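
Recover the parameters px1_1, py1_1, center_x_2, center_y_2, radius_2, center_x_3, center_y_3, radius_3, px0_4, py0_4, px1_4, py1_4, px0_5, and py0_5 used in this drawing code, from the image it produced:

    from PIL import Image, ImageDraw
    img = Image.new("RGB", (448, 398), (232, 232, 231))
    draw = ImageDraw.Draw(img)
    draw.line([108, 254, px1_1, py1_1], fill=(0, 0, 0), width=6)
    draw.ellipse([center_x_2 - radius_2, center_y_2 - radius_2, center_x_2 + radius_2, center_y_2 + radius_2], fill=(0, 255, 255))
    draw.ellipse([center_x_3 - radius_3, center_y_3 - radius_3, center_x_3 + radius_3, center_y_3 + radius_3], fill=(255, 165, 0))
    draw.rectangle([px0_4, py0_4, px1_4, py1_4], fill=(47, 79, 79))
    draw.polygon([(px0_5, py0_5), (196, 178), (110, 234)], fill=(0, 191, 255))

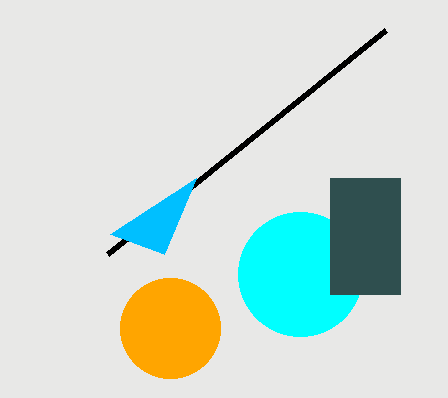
px1_1 = 386; py1_1 = 30; center_x_2 = 300; center_y_2 = 274; radius_2 = 62; center_x_3 = 170; center_y_3 = 328; radius_3 = 50; px0_4 = 330; py0_4 = 178; px1_4 = 400; py1_4 = 294; px0_5 = 164; py0_5 = 254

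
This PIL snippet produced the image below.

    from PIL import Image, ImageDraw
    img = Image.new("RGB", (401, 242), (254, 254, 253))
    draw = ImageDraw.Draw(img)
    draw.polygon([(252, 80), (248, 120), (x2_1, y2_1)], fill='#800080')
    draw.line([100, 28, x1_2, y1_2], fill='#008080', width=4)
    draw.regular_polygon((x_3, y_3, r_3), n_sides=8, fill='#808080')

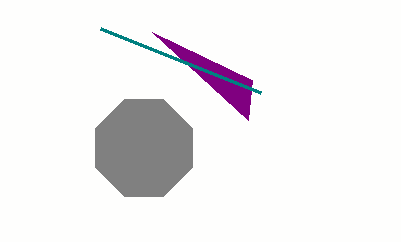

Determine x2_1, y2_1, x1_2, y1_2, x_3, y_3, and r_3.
x2_1 = 152
y2_1 = 32
x1_2 = 260
y1_2 = 92
x_3 = 144
y_3 = 148
r_3 = 52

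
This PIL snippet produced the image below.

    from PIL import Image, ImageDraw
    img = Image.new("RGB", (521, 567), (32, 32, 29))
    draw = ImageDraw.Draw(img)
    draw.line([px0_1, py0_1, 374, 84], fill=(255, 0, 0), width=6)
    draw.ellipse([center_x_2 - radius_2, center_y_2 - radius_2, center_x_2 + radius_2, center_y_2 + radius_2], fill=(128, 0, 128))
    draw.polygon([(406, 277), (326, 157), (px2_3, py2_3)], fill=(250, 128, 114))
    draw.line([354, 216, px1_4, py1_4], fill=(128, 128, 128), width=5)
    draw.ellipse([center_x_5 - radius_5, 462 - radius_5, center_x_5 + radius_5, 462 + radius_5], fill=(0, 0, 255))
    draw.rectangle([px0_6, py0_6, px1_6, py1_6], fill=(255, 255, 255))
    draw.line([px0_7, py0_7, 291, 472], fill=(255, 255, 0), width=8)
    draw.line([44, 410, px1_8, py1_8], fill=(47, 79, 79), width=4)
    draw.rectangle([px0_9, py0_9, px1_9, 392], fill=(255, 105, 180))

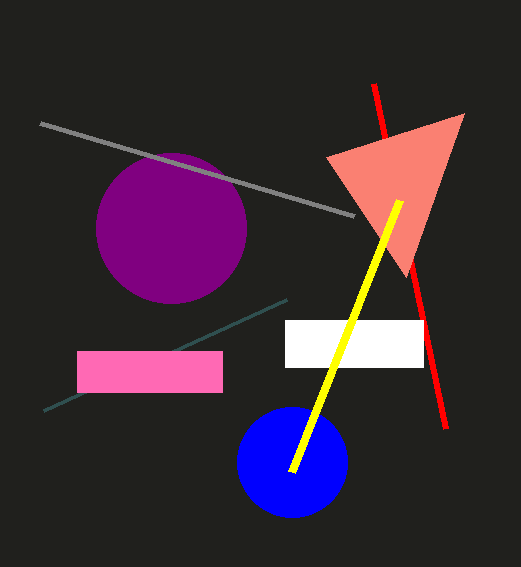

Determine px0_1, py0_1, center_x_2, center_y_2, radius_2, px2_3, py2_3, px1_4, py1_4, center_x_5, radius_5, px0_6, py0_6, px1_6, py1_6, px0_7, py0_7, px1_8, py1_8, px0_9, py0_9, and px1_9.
px0_1 = 446, py0_1 = 429, center_x_2 = 171, center_y_2 = 228, radius_2 = 75, px2_3 = 464, py2_3 = 113, px1_4 = 40, py1_4 = 123, center_x_5 = 292, radius_5 = 55, px0_6 = 285, py0_6 = 320, px1_6 = 423, py1_6 = 367, px0_7 = 399, py0_7 = 200, px1_8 = 287, py1_8 = 299, px0_9 = 77, py0_9 = 351, px1_9 = 222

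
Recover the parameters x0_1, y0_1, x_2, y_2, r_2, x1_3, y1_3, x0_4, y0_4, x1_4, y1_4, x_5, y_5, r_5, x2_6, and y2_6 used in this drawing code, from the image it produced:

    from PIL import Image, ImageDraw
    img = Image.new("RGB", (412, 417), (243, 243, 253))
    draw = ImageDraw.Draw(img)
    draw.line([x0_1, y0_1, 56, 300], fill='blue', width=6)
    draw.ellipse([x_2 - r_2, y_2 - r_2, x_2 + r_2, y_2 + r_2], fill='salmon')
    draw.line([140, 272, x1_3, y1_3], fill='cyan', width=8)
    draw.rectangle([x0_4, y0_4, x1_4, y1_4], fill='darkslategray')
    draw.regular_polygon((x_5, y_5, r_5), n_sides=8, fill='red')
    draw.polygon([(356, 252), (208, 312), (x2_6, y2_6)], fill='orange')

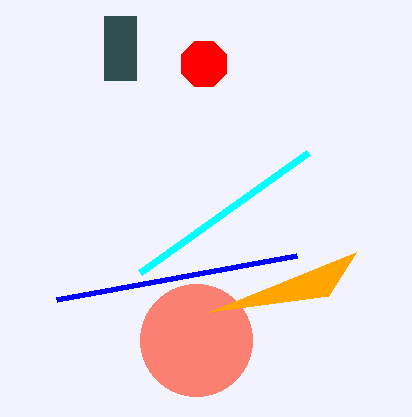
x0_1 = 296, y0_1 = 256, x_2 = 196, y_2 = 340, r_2 = 56, x1_3 = 308, y1_3 = 152, x0_4 = 104, y0_4 = 16, x1_4 = 136, y1_4 = 80, x_5 = 204, y_5 = 64, r_5 = 24, x2_6 = 328, y2_6 = 296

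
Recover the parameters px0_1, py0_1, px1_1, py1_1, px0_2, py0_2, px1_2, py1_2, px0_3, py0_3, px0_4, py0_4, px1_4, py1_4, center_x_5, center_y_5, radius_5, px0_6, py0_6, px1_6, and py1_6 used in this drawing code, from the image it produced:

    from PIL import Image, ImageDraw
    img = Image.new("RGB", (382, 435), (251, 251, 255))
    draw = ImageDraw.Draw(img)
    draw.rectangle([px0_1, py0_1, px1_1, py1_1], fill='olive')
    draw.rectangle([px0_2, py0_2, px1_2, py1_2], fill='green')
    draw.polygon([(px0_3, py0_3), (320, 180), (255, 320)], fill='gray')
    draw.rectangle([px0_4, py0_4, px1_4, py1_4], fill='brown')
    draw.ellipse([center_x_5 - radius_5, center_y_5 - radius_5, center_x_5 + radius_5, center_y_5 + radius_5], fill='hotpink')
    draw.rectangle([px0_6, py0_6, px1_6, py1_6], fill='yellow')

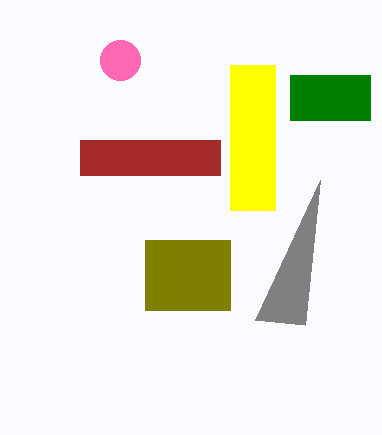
px0_1 = 145; py0_1 = 240; px1_1 = 230; py1_1 = 310; px0_2 = 290; py0_2 = 75; px1_2 = 370; py1_2 = 120; px0_3 = 305; py0_3 = 325; px0_4 = 80; py0_4 = 140; px1_4 = 220; py1_4 = 175; center_x_5 = 120; center_y_5 = 60; radius_5 = 20; px0_6 = 230; py0_6 = 65; px1_6 = 275; py1_6 = 210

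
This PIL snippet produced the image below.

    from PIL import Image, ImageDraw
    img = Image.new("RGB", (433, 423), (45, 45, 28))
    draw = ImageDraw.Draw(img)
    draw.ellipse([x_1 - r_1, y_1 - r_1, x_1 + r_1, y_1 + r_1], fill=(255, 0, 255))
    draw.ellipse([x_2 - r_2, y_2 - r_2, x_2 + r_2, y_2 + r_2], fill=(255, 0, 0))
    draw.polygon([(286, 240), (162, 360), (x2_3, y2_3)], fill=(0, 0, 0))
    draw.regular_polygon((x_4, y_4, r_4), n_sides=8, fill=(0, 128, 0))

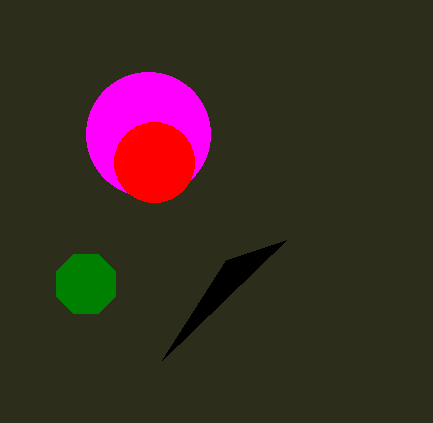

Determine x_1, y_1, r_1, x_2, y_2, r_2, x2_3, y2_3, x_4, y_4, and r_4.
x_1 = 148, y_1 = 134, r_1 = 62, x_2 = 154, y_2 = 162, r_2 = 40, x2_3 = 226, y2_3 = 260, x_4 = 86, y_4 = 284, r_4 = 32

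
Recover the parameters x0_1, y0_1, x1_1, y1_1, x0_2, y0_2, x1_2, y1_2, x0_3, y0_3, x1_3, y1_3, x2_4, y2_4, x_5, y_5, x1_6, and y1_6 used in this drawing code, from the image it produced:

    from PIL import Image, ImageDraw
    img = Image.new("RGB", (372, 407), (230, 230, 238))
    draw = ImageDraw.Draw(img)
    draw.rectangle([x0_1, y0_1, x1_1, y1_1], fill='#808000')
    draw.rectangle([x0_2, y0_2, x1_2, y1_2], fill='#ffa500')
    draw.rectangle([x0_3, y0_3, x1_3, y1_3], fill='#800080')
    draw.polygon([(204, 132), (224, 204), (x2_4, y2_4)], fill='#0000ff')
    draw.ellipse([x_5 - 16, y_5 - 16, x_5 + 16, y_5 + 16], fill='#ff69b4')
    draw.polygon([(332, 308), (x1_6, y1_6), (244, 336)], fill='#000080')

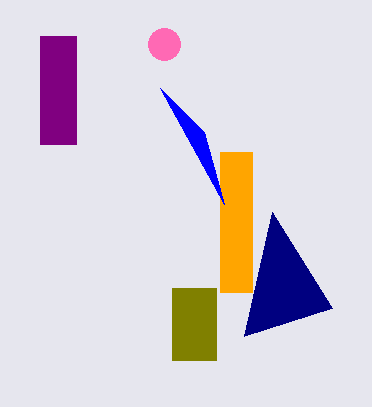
x0_1 = 172, y0_1 = 288, x1_1 = 216, y1_1 = 360, x0_2 = 220, y0_2 = 152, x1_2 = 252, y1_2 = 292, x0_3 = 40, y0_3 = 36, x1_3 = 76, y1_3 = 144, x2_4 = 160, y2_4 = 88, x_5 = 164, y_5 = 44, x1_6 = 272, y1_6 = 212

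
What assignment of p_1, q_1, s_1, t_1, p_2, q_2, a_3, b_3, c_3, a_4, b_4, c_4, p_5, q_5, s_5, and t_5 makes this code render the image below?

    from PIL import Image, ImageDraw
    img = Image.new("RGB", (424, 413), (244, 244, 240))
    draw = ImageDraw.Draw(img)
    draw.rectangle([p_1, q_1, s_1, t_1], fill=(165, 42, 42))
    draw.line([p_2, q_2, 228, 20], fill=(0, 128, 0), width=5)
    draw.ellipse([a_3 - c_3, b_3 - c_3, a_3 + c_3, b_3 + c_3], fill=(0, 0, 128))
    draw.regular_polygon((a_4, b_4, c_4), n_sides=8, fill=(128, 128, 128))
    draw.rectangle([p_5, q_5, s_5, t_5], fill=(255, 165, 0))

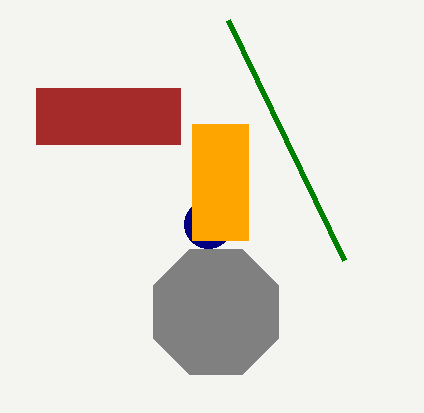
p_1 = 36, q_1 = 88, s_1 = 180, t_1 = 144, p_2 = 344, q_2 = 260, a_3 = 208, b_3 = 224, c_3 = 24, a_4 = 216, b_4 = 312, c_4 = 68, p_5 = 192, q_5 = 124, s_5 = 248, t_5 = 240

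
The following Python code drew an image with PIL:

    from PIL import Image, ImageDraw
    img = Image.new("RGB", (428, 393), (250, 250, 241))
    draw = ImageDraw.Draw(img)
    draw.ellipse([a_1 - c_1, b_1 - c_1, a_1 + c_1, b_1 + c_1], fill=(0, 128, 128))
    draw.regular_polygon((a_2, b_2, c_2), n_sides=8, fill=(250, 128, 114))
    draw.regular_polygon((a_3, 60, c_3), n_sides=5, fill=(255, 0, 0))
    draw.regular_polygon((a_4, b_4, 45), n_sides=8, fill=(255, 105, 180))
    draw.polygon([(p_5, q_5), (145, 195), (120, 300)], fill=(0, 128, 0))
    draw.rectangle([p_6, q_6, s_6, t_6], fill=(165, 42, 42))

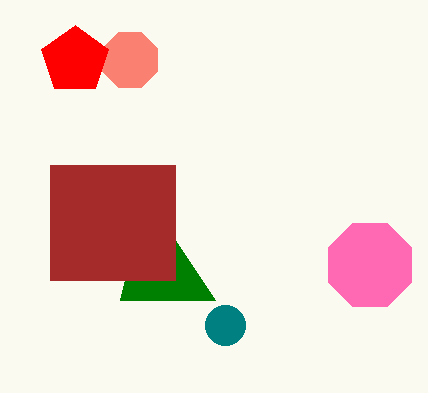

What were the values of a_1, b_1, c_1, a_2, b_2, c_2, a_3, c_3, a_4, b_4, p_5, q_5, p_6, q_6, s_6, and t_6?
a_1 = 225, b_1 = 325, c_1 = 20, a_2 = 130, b_2 = 60, c_2 = 30, a_3 = 75, c_3 = 35, a_4 = 370, b_4 = 265, p_5 = 215, q_5 = 300, p_6 = 50, q_6 = 165, s_6 = 175, t_6 = 280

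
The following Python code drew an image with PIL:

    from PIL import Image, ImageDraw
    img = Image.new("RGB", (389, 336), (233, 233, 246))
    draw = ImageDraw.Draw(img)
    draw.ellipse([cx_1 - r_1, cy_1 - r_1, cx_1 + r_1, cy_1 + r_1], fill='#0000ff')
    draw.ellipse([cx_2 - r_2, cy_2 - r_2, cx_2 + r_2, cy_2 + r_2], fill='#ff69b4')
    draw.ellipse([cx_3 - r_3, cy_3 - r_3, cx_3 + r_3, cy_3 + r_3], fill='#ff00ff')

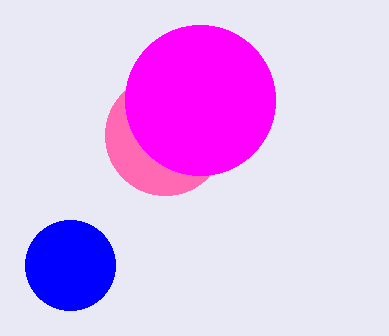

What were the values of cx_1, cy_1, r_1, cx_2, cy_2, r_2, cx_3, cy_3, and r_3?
cx_1 = 70; cy_1 = 265; r_1 = 45; cx_2 = 165; cy_2 = 135; r_2 = 60; cx_3 = 200; cy_3 = 100; r_3 = 75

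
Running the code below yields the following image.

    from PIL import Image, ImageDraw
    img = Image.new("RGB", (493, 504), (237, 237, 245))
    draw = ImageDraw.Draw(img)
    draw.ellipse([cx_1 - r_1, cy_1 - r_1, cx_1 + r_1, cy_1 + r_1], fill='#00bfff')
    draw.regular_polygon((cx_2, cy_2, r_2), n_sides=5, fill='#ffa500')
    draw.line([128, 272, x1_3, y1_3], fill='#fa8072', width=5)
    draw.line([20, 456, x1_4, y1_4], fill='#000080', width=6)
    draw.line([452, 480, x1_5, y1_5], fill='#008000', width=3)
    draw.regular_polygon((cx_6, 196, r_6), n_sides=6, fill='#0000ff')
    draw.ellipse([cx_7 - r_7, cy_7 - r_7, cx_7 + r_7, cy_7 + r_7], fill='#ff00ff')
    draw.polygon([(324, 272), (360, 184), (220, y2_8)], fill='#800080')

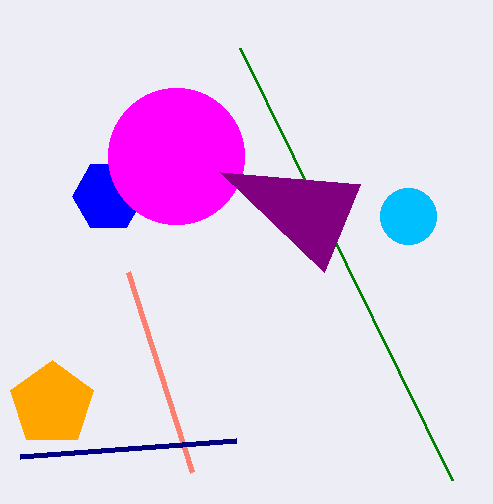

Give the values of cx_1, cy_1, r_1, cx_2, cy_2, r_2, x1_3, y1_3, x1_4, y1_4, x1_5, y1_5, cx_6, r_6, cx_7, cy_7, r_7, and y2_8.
cx_1 = 408, cy_1 = 216, r_1 = 28, cx_2 = 52, cy_2 = 404, r_2 = 44, x1_3 = 192, y1_3 = 472, x1_4 = 236, y1_4 = 440, x1_5 = 240, y1_5 = 48, cx_6 = 108, r_6 = 36, cx_7 = 176, cy_7 = 156, r_7 = 68, y2_8 = 172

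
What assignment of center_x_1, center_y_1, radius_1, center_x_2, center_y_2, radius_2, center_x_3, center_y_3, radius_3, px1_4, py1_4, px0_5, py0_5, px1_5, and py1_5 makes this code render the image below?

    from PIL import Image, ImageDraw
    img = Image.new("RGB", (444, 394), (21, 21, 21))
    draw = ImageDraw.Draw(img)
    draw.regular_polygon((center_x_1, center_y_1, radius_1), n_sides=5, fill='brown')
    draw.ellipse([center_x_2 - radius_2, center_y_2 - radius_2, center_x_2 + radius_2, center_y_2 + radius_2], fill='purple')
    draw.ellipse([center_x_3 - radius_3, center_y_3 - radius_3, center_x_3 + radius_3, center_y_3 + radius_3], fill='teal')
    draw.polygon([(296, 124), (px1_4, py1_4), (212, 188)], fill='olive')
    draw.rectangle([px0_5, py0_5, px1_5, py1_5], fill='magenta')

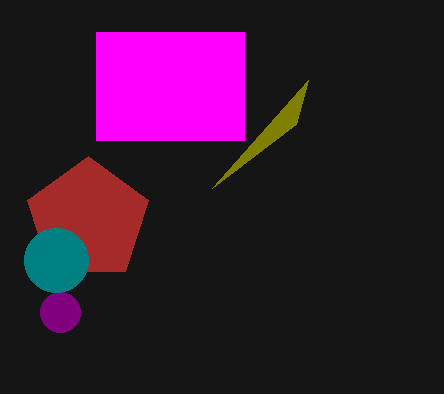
center_x_1 = 88; center_y_1 = 220; radius_1 = 64; center_x_2 = 60; center_y_2 = 312; radius_2 = 20; center_x_3 = 56; center_y_3 = 260; radius_3 = 32; px1_4 = 308; py1_4 = 80; px0_5 = 96; py0_5 = 32; px1_5 = 244; py1_5 = 140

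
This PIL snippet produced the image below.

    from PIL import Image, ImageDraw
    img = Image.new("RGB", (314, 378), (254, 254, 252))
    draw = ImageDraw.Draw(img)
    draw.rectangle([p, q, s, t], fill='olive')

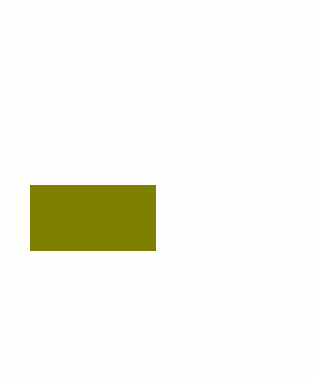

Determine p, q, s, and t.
p = 30
q = 185
s = 155
t = 250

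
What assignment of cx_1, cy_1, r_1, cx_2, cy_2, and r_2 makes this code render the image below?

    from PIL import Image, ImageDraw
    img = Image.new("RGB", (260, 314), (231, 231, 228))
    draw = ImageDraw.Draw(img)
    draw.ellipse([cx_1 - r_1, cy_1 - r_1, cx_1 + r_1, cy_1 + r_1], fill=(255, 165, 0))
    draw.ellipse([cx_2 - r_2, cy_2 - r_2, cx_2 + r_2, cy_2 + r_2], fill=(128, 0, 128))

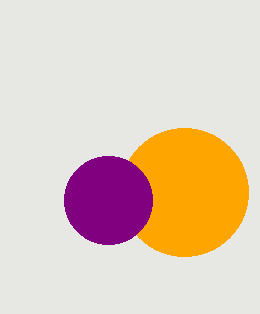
cx_1 = 184; cy_1 = 192; r_1 = 64; cx_2 = 108; cy_2 = 200; r_2 = 44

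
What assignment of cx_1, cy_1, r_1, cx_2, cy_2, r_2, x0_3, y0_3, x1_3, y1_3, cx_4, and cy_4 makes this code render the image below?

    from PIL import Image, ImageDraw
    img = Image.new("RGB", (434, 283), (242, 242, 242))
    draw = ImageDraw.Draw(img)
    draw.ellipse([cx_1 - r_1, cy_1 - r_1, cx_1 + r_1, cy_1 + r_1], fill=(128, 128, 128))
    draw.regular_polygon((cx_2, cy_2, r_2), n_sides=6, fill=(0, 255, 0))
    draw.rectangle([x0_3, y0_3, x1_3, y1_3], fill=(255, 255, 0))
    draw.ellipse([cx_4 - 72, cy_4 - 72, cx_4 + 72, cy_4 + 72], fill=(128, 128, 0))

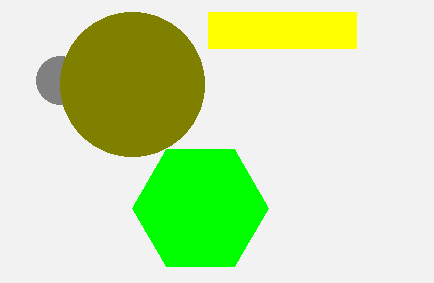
cx_1 = 60
cy_1 = 80
r_1 = 24
cx_2 = 200
cy_2 = 208
r_2 = 68
x0_3 = 208
y0_3 = 12
x1_3 = 356
y1_3 = 48
cx_4 = 132
cy_4 = 84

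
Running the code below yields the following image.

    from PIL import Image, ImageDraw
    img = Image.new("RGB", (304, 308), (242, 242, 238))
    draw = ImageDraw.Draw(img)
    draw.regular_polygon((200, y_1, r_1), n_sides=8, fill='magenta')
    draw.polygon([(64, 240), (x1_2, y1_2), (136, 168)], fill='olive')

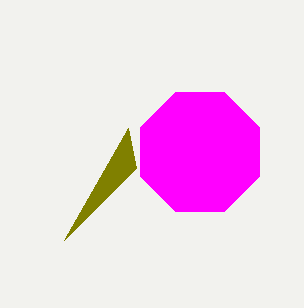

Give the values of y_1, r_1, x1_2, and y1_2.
y_1 = 152; r_1 = 64; x1_2 = 128; y1_2 = 128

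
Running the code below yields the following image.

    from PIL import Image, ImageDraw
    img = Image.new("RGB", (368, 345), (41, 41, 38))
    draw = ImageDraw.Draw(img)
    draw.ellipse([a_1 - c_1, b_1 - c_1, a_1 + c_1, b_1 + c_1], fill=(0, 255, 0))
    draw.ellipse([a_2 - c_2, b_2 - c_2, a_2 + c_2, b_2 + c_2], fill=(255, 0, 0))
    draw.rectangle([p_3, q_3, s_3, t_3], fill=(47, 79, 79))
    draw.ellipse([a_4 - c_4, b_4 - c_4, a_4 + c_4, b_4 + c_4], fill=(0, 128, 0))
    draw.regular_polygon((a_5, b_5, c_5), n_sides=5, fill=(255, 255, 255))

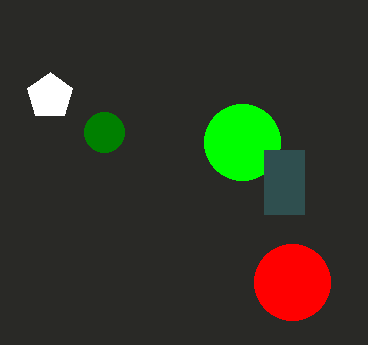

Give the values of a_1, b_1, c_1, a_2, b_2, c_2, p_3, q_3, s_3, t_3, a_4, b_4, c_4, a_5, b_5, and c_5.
a_1 = 242, b_1 = 142, c_1 = 38, a_2 = 292, b_2 = 282, c_2 = 38, p_3 = 264, q_3 = 150, s_3 = 304, t_3 = 214, a_4 = 104, b_4 = 132, c_4 = 20, a_5 = 50, b_5 = 96, c_5 = 24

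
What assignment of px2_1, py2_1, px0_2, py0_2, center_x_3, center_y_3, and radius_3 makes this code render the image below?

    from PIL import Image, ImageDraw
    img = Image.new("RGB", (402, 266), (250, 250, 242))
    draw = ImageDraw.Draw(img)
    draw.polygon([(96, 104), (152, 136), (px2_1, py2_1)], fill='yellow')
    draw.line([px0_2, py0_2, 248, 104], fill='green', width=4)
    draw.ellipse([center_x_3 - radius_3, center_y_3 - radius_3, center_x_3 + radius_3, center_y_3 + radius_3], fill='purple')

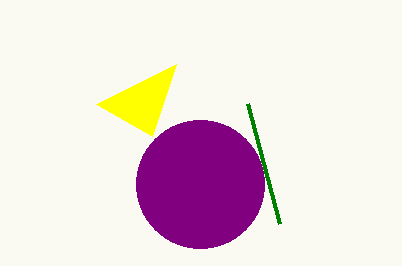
px2_1 = 176
py2_1 = 64
px0_2 = 280
py0_2 = 224
center_x_3 = 200
center_y_3 = 184
radius_3 = 64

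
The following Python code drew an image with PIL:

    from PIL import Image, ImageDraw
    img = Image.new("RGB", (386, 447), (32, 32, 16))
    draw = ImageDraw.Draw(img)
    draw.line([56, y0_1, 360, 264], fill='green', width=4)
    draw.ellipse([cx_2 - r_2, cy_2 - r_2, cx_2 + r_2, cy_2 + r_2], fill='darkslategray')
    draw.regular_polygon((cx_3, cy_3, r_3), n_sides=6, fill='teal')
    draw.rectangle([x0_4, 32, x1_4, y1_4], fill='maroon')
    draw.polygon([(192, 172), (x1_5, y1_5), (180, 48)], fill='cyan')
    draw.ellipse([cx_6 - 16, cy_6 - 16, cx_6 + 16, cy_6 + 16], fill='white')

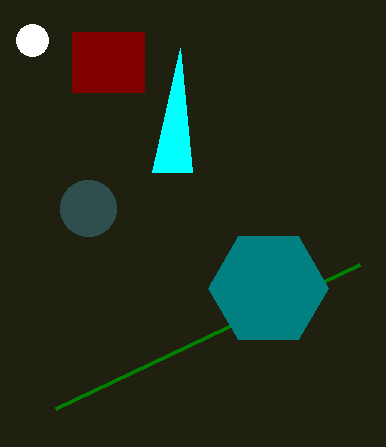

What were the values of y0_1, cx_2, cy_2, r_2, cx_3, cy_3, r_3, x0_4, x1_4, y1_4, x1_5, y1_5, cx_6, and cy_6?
y0_1 = 408, cx_2 = 88, cy_2 = 208, r_2 = 28, cx_3 = 268, cy_3 = 288, r_3 = 60, x0_4 = 72, x1_4 = 144, y1_4 = 92, x1_5 = 152, y1_5 = 172, cx_6 = 32, cy_6 = 40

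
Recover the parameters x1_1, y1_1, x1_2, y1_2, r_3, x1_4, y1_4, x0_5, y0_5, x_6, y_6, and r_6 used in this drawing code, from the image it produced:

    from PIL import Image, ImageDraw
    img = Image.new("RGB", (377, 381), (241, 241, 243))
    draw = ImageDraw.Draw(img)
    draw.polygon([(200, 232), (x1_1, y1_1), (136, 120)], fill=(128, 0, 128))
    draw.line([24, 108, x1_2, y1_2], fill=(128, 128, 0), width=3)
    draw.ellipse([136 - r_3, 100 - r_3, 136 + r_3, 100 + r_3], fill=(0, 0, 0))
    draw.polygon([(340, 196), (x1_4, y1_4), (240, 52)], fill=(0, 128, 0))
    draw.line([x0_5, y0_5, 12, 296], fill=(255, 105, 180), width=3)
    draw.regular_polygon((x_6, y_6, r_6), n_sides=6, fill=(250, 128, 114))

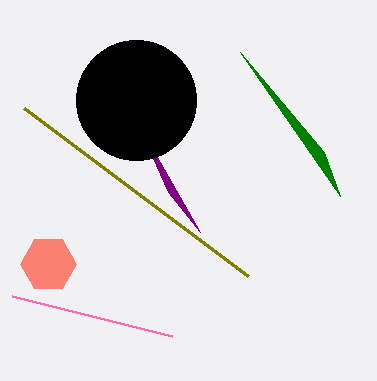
x1_1 = 168
y1_1 = 192
x1_2 = 248
y1_2 = 276
r_3 = 60
x1_4 = 324
y1_4 = 152
x0_5 = 172
y0_5 = 336
x_6 = 48
y_6 = 264
r_6 = 28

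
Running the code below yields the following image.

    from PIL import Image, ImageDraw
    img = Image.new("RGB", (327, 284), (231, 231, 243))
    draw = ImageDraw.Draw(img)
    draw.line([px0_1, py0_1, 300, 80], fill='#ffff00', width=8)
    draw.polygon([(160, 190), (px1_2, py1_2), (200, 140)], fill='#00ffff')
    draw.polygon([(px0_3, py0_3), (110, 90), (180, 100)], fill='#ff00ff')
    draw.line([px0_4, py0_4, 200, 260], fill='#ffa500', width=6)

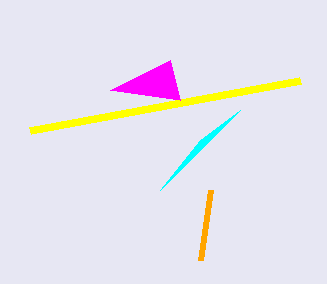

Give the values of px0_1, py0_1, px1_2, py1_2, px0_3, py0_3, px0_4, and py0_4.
px0_1 = 30, py0_1 = 130, px1_2 = 240, py1_2 = 110, px0_3 = 170, py0_3 = 60, px0_4 = 210, py0_4 = 190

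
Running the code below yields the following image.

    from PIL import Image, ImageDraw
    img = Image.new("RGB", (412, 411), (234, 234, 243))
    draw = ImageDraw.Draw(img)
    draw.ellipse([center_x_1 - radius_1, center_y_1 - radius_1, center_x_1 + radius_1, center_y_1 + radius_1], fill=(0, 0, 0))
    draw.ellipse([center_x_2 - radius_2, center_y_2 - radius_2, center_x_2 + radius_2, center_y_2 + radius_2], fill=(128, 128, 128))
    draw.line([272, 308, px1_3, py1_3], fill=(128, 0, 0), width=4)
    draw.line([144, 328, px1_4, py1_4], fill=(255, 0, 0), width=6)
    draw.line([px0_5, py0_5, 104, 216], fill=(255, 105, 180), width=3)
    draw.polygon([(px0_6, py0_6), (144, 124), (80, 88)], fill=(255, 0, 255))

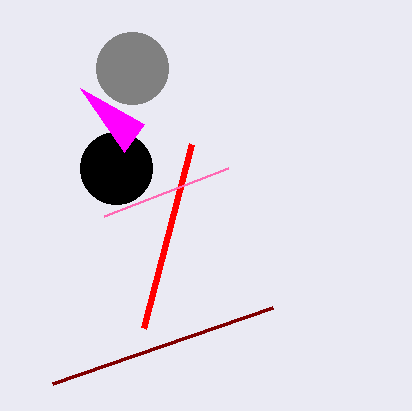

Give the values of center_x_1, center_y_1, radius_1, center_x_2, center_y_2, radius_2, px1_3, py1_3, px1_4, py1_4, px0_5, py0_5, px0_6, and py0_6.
center_x_1 = 116; center_y_1 = 168; radius_1 = 36; center_x_2 = 132; center_y_2 = 68; radius_2 = 36; px1_3 = 52; py1_3 = 384; px1_4 = 192; py1_4 = 144; px0_5 = 228; py0_5 = 168; px0_6 = 124; py0_6 = 152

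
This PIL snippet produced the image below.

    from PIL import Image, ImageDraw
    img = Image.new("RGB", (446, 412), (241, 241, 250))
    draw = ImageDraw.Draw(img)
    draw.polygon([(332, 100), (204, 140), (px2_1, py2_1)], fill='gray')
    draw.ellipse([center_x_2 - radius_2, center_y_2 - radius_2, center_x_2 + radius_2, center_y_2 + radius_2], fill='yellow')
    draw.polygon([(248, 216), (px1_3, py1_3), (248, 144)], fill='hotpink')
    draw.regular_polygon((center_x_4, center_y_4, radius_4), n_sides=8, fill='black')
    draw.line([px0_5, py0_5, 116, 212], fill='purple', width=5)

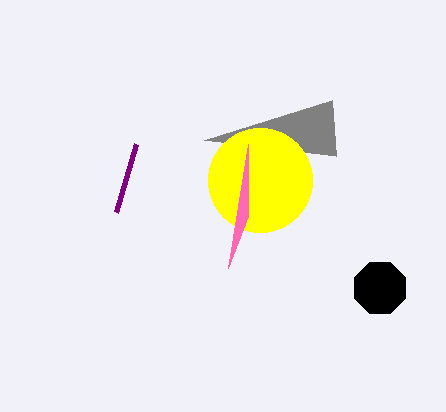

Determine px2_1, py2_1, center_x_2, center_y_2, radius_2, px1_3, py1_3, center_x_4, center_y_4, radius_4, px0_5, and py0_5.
px2_1 = 336
py2_1 = 156
center_x_2 = 260
center_y_2 = 180
radius_2 = 52
px1_3 = 228
py1_3 = 268
center_x_4 = 380
center_y_4 = 288
radius_4 = 28
px0_5 = 136
py0_5 = 144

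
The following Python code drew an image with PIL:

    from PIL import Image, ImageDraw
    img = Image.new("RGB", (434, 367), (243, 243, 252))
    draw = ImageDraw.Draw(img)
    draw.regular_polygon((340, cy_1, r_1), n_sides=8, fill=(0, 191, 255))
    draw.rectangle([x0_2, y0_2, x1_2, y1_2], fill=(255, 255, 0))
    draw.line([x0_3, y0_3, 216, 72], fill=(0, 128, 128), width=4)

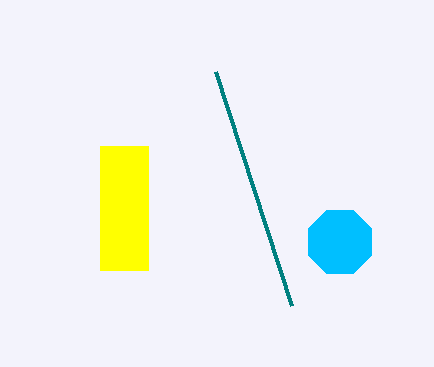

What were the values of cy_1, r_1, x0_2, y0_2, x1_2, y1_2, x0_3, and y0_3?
cy_1 = 242
r_1 = 34
x0_2 = 100
y0_2 = 146
x1_2 = 148
y1_2 = 270
x0_3 = 292
y0_3 = 306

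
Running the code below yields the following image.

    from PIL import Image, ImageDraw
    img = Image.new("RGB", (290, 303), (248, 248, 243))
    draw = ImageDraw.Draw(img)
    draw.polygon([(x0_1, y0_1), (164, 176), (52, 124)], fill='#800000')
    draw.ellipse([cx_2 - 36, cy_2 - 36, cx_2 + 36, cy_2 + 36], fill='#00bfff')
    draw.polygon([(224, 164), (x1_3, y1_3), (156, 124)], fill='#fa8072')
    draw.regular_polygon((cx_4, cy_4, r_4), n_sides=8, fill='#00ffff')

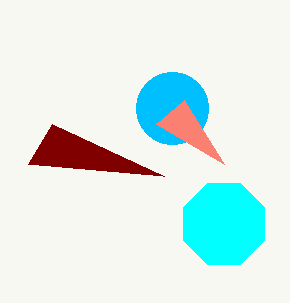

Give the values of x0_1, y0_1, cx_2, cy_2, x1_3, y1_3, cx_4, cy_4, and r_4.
x0_1 = 28
y0_1 = 164
cx_2 = 172
cy_2 = 108
x1_3 = 184
y1_3 = 100
cx_4 = 224
cy_4 = 224
r_4 = 44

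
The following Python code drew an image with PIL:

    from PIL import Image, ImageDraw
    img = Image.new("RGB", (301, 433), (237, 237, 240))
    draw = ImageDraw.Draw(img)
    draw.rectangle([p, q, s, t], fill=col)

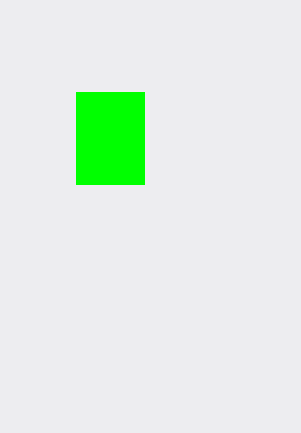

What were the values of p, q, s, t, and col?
p = 76
q = 92
s = 144
t = 184
col = 'lime'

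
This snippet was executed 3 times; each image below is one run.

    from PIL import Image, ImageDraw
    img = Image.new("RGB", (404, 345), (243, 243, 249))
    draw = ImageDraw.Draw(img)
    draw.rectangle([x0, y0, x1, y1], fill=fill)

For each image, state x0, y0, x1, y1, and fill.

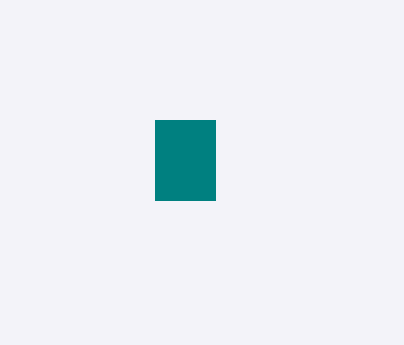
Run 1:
x0 = 155; y0 = 120; x1 = 215; y1 = 200; fill = 'teal'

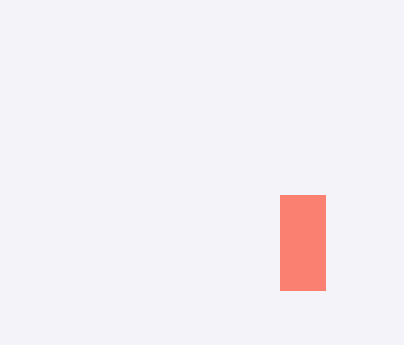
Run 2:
x0 = 280
y0 = 195
x1 = 325
y1 = 290
fill = 'salmon'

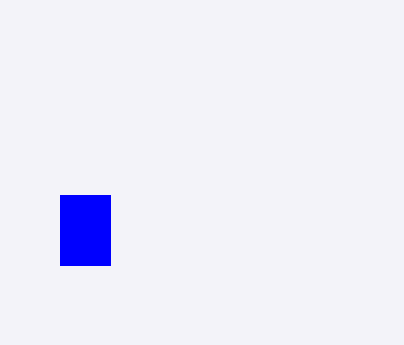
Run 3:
x0 = 60, y0 = 195, x1 = 110, y1 = 265, fill = 'blue'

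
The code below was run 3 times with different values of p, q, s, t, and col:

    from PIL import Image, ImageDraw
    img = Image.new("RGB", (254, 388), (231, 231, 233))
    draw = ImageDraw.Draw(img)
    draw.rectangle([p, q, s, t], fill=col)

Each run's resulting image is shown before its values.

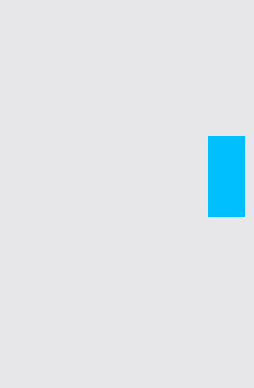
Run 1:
p = 208
q = 136
s = 244
t = 216
col = 'deepskyblue'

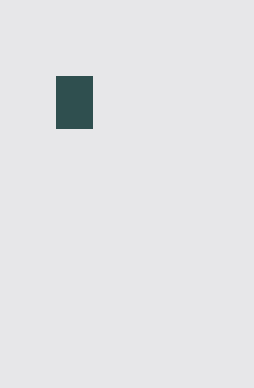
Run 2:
p = 56
q = 76
s = 92
t = 128
col = 'darkslategray'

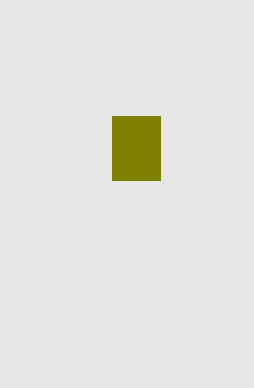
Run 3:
p = 112
q = 116
s = 160
t = 180
col = 'olive'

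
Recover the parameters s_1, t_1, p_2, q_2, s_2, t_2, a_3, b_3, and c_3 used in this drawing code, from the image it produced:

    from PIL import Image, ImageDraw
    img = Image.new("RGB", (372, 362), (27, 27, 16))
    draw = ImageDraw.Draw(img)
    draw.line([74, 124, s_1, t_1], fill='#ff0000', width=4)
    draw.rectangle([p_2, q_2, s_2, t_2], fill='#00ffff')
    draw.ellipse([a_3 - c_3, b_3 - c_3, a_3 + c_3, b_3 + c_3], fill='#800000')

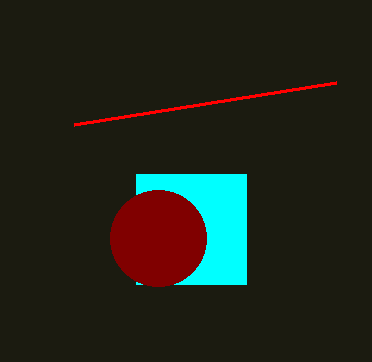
s_1 = 336, t_1 = 82, p_2 = 136, q_2 = 174, s_2 = 246, t_2 = 284, a_3 = 158, b_3 = 238, c_3 = 48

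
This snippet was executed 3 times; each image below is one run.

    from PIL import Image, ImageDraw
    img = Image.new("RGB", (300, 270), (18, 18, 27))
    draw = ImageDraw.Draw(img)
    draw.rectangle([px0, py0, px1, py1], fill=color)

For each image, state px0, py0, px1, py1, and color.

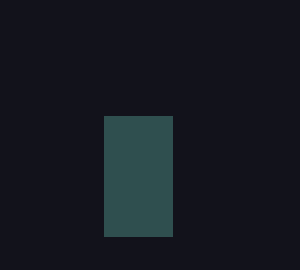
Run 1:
px0 = 104
py0 = 116
px1 = 172
py1 = 236
color = 'darkslategray'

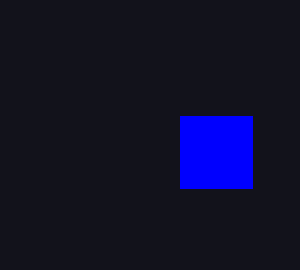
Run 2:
px0 = 180
py0 = 116
px1 = 252
py1 = 188
color = 'blue'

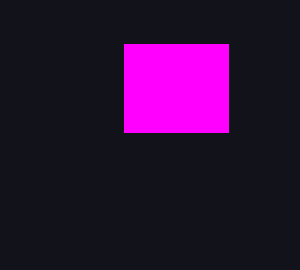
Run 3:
px0 = 124, py0 = 44, px1 = 228, py1 = 132, color = 'magenta'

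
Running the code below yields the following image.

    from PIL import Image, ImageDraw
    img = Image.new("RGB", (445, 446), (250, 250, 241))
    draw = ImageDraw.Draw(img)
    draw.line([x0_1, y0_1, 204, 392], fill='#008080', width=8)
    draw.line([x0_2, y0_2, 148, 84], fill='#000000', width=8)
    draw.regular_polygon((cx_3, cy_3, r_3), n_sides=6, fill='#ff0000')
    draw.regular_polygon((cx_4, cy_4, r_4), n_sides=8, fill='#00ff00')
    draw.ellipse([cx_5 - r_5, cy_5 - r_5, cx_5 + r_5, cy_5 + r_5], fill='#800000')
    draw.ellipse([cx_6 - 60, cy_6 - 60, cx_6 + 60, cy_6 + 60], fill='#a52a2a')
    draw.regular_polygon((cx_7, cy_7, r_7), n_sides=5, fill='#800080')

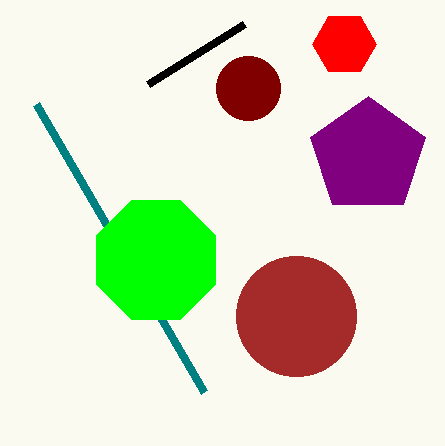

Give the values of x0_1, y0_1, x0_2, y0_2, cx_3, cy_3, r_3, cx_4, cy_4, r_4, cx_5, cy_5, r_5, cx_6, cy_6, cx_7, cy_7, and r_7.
x0_1 = 36; y0_1 = 104; x0_2 = 244; y0_2 = 24; cx_3 = 344; cy_3 = 44; r_3 = 32; cx_4 = 156; cy_4 = 260; r_4 = 64; cx_5 = 248; cy_5 = 88; r_5 = 32; cx_6 = 296; cy_6 = 316; cx_7 = 368; cy_7 = 156; r_7 = 60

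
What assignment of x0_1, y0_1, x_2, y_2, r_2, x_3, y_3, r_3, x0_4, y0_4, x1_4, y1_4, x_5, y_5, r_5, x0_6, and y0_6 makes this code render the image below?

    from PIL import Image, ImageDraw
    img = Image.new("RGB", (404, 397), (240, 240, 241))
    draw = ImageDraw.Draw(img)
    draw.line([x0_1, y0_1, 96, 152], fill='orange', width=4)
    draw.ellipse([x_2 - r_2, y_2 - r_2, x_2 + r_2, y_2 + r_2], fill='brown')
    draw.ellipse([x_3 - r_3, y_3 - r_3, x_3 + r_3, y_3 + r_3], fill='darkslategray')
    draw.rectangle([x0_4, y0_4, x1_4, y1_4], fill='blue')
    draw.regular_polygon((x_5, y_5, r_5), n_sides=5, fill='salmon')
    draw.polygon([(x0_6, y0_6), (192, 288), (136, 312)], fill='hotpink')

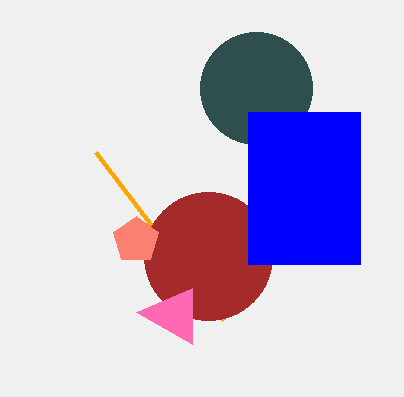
x0_1 = 224; y0_1 = 320; x_2 = 208; y_2 = 256; r_2 = 64; x_3 = 256; y_3 = 88; r_3 = 56; x0_4 = 248; y0_4 = 112; x1_4 = 360; y1_4 = 264; x_5 = 136; y_5 = 240; r_5 = 24; x0_6 = 192; y0_6 = 344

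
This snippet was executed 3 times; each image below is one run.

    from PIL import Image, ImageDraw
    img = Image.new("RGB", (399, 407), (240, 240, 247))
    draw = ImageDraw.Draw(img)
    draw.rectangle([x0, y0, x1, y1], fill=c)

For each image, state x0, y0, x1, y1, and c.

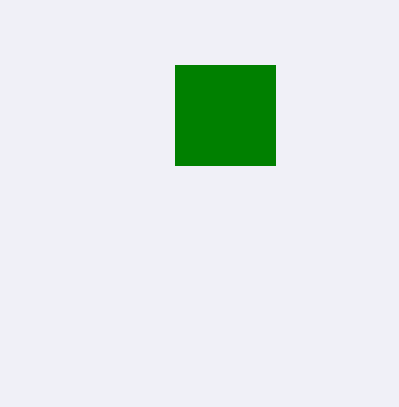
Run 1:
x0 = 175, y0 = 65, x1 = 275, y1 = 165, c = 'green'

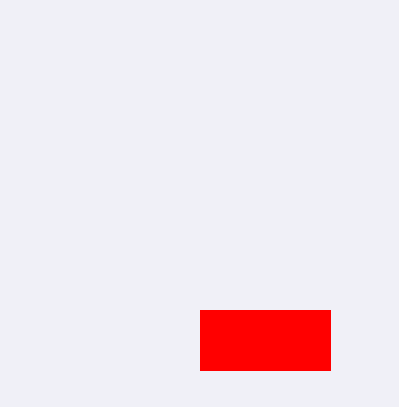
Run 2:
x0 = 200
y0 = 310
x1 = 330
y1 = 370
c = 'red'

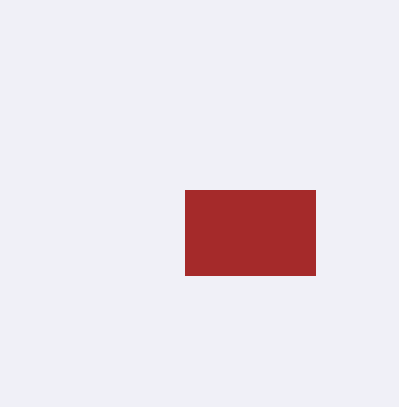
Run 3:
x0 = 185; y0 = 190; x1 = 315; y1 = 275; c = 'brown'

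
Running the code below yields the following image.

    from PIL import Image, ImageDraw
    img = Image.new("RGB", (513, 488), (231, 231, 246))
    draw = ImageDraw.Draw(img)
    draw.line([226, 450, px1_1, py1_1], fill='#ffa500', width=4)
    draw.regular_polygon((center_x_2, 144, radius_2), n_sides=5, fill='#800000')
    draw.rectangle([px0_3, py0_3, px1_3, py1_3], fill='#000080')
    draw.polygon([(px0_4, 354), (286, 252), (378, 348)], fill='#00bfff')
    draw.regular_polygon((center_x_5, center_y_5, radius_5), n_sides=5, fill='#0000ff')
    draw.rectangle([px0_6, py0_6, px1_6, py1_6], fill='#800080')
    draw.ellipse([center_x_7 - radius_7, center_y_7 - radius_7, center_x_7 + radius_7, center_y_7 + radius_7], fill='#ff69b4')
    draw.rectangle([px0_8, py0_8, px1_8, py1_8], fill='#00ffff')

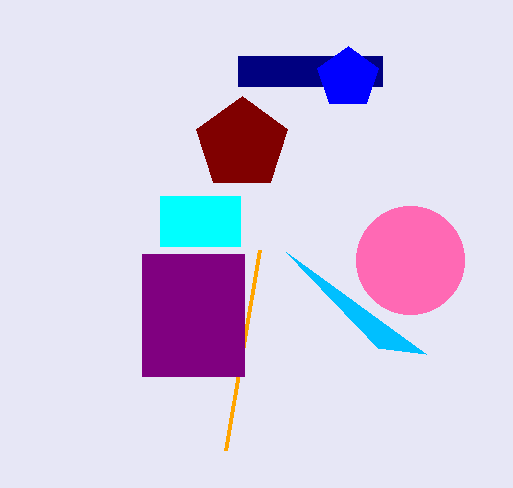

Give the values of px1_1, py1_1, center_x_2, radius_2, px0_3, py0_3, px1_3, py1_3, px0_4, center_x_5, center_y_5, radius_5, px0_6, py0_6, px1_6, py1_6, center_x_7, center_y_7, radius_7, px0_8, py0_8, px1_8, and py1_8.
px1_1 = 260, py1_1 = 250, center_x_2 = 242, radius_2 = 48, px0_3 = 238, py0_3 = 56, px1_3 = 382, py1_3 = 86, px0_4 = 426, center_x_5 = 348, center_y_5 = 78, radius_5 = 32, px0_6 = 142, py0_6 = 254, px1_6 = 244, py1_6 = 376, center_x_7 = 410, center_y_7 = 260, radius_7 = 54, px0_8 = 160, py0_8 = 196, px1_8 = 240, py1_8 = 246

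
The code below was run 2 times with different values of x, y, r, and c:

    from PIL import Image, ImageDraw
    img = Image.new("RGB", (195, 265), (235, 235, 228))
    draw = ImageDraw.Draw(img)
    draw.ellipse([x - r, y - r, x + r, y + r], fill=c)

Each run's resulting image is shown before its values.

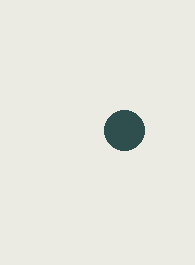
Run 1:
x = 124, y = 130, r = 20, c = 'darkslategray'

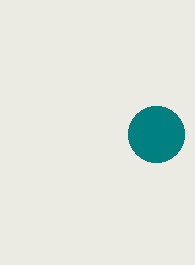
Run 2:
x = 156; y = 134; r = 28; c = 'teal'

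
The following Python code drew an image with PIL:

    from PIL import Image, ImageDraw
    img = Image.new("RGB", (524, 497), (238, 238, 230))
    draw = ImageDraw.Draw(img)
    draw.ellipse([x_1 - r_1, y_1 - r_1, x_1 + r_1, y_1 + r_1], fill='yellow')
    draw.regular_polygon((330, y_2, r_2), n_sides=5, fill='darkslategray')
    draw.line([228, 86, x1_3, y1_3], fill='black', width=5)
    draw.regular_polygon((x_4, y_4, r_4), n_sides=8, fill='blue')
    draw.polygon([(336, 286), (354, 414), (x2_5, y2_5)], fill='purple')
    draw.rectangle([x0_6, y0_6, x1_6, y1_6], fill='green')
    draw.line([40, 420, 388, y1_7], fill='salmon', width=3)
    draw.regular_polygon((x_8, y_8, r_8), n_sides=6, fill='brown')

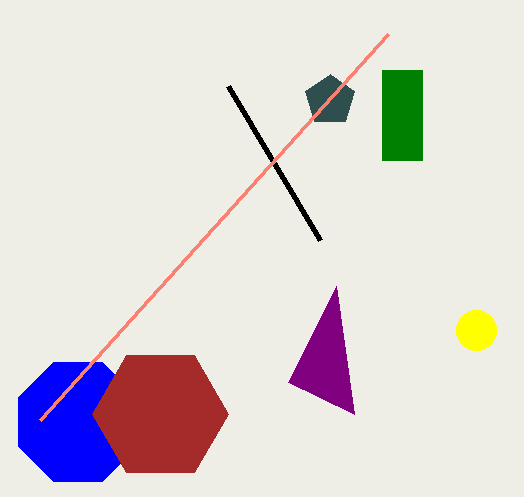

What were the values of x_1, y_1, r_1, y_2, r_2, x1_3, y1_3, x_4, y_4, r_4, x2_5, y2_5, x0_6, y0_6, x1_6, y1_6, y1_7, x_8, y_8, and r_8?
x_1 = 476, y_1 = 330, r_1 = 20, y_2 = 100, r_2 = 26, x1_3 = 320, y1_3 = 240, x_4 = 78, y_4 = 422, r_4 = 64, x2_5 = 288, y2_5 = 382, x0_6 = 382, y0_6 = 70, x1_6 = 422, y1_6 = 160, y1_7 = 34, x_8 = 160, y_8 = 414, r_8 = 68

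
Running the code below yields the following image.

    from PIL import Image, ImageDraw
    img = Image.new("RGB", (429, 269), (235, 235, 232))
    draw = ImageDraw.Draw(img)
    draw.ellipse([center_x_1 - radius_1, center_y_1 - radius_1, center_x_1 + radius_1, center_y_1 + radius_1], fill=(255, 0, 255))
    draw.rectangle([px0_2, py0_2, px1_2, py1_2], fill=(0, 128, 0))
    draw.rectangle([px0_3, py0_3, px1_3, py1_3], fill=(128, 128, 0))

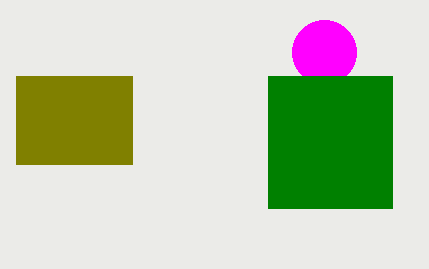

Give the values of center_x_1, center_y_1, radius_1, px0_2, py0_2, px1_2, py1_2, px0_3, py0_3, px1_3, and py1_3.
center_x_1 = 324
center_y_1 = 52
radius_1 = 32
px0_2 = 268
py0_2 = 76
px1_2 = 392
py1_2 = 208
px0_3 = 16
py0_3 = 76
px1_3 = 132
py1_3 = 164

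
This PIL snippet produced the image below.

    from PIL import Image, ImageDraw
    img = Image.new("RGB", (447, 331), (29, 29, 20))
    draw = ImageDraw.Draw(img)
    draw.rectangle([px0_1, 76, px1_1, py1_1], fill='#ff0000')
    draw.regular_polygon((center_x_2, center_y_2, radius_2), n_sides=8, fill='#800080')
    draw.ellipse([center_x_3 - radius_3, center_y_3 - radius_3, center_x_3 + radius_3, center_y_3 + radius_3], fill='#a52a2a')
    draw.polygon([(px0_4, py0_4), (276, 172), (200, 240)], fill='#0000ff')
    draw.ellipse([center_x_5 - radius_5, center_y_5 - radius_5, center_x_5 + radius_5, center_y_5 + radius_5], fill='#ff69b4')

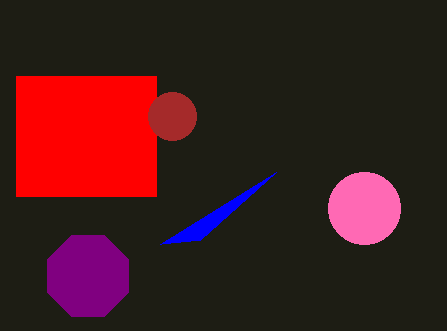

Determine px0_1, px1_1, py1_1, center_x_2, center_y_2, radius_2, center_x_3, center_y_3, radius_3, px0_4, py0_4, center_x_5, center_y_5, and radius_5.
px0_1 = 16, px1_1 = 156, py1_1 = 196, center_x_2 = 88, center_y_2 = 276, radius_2 = 44, center_x_3 = 172, center_y_3 = 116, radius_3 = 24, px0_4 = 160, py0_4 = 244, center_x_5 = 364, center_y_5 = 208, radius_5 = 36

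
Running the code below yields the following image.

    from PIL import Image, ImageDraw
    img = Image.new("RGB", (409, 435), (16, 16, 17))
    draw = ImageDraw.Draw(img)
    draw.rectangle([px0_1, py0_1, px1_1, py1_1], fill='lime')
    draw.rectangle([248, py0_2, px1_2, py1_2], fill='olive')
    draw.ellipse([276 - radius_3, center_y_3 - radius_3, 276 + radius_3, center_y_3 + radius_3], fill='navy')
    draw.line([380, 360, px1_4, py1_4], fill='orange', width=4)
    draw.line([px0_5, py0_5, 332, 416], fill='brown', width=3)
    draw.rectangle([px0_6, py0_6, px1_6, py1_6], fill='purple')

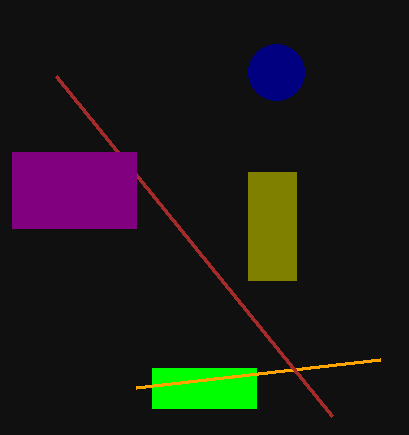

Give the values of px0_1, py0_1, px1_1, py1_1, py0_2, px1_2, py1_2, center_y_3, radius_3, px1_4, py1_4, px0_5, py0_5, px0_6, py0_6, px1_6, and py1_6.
px0_1 = 152
py0_1 = 368
px1_1 = 256
py1_1 = 408
py0_2 = 172
px1_2 = 296
py1_2 = 280
center_y_3 = 72
radius_3 = 28
px1_4 = 136
py1_4 = 388
px0_5 = 56
py0_5 = 76
px0_6 = 12
py0_6 = 152
px1_6 = 136
py1_6 = 228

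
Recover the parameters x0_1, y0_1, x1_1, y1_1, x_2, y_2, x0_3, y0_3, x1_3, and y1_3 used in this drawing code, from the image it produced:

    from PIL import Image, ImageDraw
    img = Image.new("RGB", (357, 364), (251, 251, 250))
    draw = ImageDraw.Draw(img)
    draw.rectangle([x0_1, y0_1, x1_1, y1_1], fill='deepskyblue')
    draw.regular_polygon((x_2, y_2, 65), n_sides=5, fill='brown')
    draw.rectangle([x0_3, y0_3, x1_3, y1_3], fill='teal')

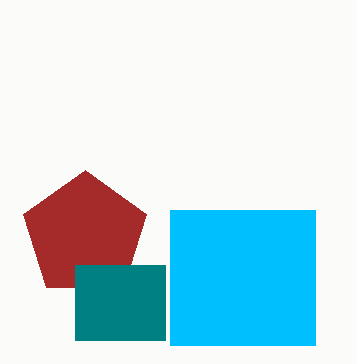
x0_1 = 170, y0_1 = 210, x1_1 = 315, y1_1 = 345, x_2 = 85, y_2 = 235, x0_3 = 75, y0_3 = 265, x1_3 = 165, y1_3 = 340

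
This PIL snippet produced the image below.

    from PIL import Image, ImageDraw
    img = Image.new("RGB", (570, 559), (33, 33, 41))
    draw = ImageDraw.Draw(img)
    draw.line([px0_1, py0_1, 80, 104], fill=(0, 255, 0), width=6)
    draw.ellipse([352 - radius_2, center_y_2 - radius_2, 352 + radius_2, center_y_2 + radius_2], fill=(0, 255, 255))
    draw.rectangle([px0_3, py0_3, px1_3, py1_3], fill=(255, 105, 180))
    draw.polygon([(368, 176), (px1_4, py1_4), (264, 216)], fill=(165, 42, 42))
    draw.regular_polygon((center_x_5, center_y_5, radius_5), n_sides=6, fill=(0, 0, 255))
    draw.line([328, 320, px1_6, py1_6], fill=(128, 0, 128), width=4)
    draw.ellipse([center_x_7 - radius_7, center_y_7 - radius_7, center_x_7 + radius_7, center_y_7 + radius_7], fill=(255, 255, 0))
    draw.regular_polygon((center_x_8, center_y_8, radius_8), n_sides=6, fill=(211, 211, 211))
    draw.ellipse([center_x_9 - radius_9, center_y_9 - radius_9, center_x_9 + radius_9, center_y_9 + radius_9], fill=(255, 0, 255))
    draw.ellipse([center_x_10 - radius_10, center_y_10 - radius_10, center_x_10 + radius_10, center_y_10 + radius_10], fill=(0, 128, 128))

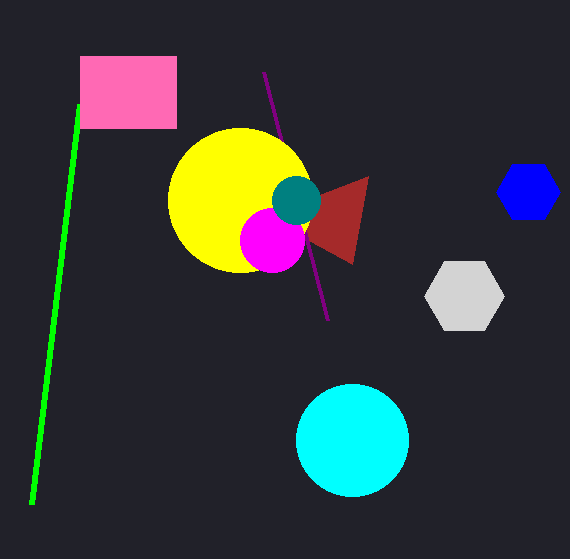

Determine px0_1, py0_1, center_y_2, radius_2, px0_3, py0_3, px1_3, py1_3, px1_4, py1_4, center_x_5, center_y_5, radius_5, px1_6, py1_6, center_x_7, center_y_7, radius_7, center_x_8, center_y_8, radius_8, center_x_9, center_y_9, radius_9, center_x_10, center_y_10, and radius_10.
px0_1 = 32; py0_1 = 504; center_y_2 = 440; radius_2 = 56; px0_3 = 80; py0_3 = 56; px1_3 = 176; py1_3 = 128; px1_4 = 352; py1_4 = 264; center_x_5 = 528; center_y_5 = 192; radius_5 = 32; px1_6 = 264; py1_6 = 72; center_x_7 = 240; center_y_7 = 200; radius_7 = 72; center_x_8 = 464; center_y_8 = 296; radius_8 = 40; center_x_9 = 272; center_y_9 = 240; radius_9 = 32; center_x_10 = 296; center_y_10 = 200; radius_10 = 24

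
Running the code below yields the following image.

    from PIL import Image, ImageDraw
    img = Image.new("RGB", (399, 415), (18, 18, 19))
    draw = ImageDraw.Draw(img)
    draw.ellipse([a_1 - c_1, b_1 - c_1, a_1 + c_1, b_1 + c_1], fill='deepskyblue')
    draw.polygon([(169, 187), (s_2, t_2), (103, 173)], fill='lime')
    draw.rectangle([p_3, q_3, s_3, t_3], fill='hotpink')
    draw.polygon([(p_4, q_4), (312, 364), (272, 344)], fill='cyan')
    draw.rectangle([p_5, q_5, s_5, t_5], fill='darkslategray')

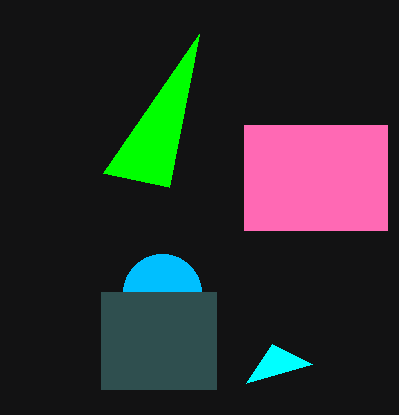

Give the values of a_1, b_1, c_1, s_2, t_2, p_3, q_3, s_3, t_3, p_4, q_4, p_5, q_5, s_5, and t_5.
a_1 = 162; b_1 = 293; c_1 = 39; s_2 = 199; t_2 = 34; p_3 = 244; q_3 = 125; s_3 = 387; t_3 = 230; p_4 = 246; q_4 = 383; p_5 = 101; q_5 = 292; s_5 = 216; t_5 = 389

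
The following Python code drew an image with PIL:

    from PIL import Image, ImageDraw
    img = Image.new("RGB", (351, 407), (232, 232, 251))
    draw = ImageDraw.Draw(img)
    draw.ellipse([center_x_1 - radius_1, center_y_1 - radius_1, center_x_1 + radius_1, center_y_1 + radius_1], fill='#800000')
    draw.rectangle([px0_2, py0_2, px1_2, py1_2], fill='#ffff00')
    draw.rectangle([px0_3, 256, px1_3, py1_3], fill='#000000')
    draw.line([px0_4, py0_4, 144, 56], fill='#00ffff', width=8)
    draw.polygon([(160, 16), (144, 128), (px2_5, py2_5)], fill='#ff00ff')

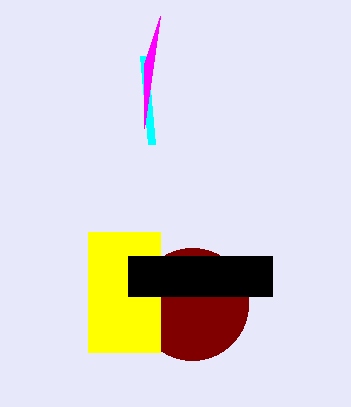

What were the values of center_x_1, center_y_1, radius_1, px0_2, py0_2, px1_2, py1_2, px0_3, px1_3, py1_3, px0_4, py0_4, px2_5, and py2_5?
center_x_1 = 192, center_y_1 = 304, radius_1 = 56, px0_2 = 88, py0_2 = 232, px1_2 = 160, py1_2 = 352, px0_3 = 128, px1_3 = 272, py1_3 = 296, px0_4 = 152, py0_4 = 144, px2_5 = 144, py2_5 = 64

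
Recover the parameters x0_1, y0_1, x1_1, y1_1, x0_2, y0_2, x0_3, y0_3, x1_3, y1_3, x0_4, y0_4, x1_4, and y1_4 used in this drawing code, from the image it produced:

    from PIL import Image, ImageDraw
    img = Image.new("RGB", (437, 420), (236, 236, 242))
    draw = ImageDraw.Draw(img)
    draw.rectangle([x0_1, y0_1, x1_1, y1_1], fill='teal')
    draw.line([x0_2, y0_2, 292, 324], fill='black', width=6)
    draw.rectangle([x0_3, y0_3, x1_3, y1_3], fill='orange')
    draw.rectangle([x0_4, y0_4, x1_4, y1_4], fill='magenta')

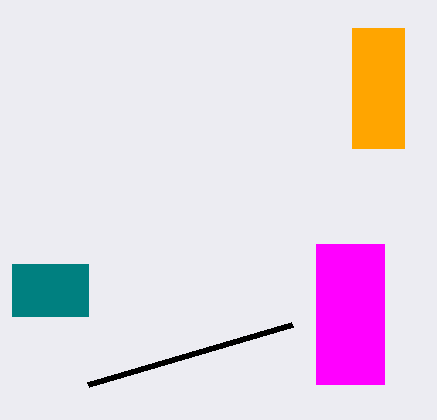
x0_1 = 12; y0_1 = 264; x1_1 = 88; y1_1 = 316; x0_2 = 88; y0_2 = 384; x0_3 = 352; y0_3 = 28; x1_3 = 404; y1_3 = 148; x0_4 = 316; y0_4 = 244; x1_4 = 384; y1_4 = 384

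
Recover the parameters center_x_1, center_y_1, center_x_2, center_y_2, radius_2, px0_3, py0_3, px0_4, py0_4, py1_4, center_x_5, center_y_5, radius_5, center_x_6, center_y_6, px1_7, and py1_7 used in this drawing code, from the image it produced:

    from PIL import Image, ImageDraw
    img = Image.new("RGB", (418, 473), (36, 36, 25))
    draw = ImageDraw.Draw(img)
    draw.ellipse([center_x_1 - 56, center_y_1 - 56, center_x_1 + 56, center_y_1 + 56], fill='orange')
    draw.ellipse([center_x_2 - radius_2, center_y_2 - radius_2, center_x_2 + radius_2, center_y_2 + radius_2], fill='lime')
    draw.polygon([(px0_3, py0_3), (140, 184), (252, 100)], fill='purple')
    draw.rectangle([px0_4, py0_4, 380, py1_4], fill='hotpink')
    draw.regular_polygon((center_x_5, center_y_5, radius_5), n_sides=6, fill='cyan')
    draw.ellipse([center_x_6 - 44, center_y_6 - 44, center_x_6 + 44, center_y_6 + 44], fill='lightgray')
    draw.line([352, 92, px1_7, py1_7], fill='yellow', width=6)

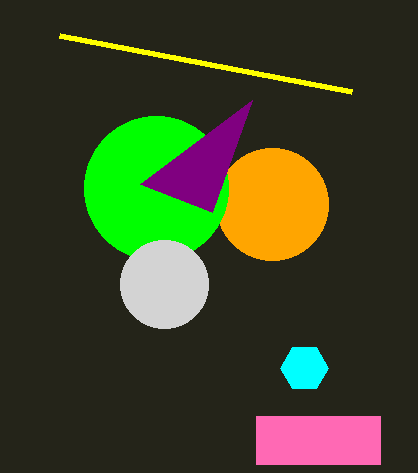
center_x_1 = 272
center_y_1 = 204
center_x_2 = 156
center_y_2 = 188
radius_2 = 72
px0_3 = 212
py0_3 = 212
px0_4 = 256
py0_4 = 416
py1_4 = 464
center_x_5 = 304
center_y_5 = 368
radius_5 = 24
center_x_6 = 164
center_y_6 = 284
px1_7 = 60
py1_7 = 36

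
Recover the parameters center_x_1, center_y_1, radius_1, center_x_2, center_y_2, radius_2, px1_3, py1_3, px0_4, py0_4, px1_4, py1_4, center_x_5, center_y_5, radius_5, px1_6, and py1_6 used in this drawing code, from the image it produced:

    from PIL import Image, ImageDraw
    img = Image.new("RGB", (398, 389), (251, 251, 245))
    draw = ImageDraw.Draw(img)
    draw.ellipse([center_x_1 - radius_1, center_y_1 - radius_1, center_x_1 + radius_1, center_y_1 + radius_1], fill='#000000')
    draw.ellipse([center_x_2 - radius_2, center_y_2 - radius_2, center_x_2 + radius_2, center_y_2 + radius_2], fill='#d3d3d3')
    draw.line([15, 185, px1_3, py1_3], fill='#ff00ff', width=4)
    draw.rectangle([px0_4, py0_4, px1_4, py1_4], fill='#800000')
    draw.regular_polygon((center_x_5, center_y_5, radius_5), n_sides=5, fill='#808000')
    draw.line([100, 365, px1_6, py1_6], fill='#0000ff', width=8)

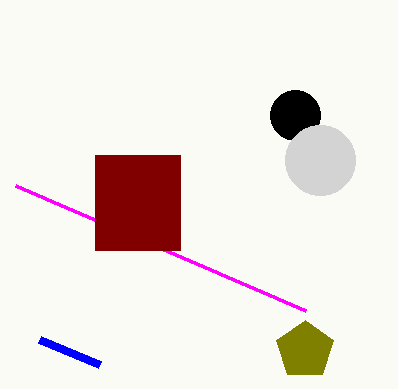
center_x_1 = 295
center_y_1 = 115
radius_1 = 25
center_x_2 = 320
center_y_2 = 160
radius_2 = 35
px1_3 = 305
py1_3 = 310
px0_4 = 95
py0_4 = 155
px1_4 = 180
py1_4 = 250
center_x_5 = 305
center_y_5 = 350
radius_5 = 30
px1_6 = 40
py1_6 = 340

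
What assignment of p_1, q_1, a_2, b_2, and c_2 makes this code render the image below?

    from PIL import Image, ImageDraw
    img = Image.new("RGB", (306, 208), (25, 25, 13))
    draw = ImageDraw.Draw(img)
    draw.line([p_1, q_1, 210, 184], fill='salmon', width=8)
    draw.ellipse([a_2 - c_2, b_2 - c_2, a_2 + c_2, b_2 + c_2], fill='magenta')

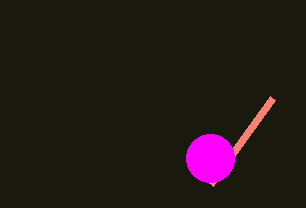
p_1 = 272; q_1 = 98; a_2 = 210; b_2 = 158; c_2 = 24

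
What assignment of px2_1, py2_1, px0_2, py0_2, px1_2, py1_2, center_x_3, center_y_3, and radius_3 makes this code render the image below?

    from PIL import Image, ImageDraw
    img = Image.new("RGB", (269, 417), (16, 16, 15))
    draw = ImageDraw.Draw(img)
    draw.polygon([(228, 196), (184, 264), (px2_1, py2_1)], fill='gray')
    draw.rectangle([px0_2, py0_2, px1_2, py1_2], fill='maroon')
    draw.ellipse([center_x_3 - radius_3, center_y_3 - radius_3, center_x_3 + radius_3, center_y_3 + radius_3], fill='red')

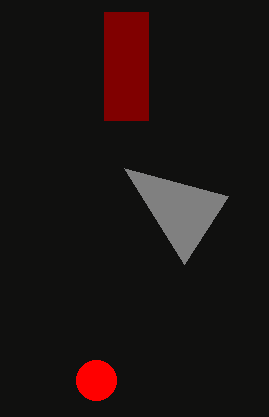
px2_1 = 124; py2_1 = 168; px0_2 = 104; py0_2 = 12; px1_2 = 148; py1_2 = 120; center_x_3 = 96; center_y_3 = 380; radius_3 = 20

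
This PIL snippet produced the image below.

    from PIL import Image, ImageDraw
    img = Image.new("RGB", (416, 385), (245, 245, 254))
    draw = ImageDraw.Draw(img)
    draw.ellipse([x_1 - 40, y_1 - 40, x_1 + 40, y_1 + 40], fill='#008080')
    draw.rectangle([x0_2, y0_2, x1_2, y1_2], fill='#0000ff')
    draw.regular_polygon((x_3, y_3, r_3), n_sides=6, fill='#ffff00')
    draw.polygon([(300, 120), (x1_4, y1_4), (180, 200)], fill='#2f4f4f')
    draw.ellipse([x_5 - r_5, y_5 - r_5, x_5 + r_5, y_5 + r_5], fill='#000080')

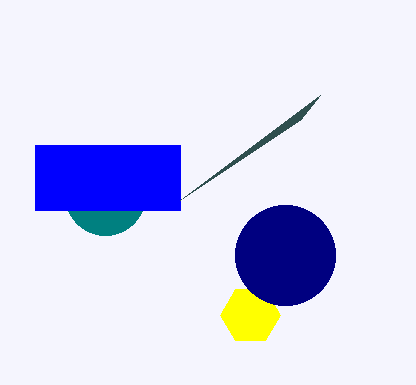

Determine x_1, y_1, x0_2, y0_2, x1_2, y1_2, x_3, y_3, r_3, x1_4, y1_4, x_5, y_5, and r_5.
x_1 = 105
y_1 = 195
x0_2 = 35
y0_2 = 145
x1_2 = 180
y1_2 = 210
x_3 = 250
y_3 = 315
r_3 = 30
x1_4 = 320
y1_4 = 95
x_5 = 285
y_5 = 255
r_5 = 50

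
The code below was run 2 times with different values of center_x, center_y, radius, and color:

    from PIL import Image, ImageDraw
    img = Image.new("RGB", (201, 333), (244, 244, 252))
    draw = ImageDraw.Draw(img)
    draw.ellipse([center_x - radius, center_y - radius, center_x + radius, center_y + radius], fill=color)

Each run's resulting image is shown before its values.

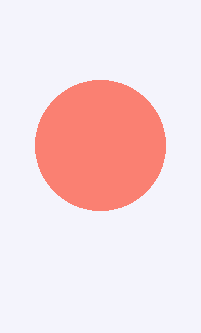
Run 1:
center_x = 100; center_y = 145; radius = 65; color = 'salmon'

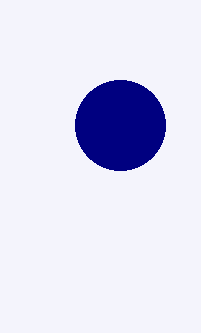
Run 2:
center_x = 120
center_y = 125
radius = 45
color = 'navy'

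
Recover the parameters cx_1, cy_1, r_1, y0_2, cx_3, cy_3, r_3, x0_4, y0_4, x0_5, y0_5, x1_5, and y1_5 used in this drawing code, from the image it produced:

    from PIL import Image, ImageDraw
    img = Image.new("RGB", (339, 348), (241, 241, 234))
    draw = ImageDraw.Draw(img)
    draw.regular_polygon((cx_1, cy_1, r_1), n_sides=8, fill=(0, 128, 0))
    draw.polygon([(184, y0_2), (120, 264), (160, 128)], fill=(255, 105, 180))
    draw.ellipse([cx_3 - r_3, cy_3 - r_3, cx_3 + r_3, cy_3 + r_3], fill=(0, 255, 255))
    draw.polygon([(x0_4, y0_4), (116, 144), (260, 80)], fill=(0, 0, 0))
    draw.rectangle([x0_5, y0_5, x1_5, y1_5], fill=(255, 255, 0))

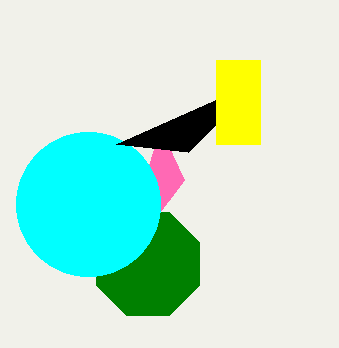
cx_1 = 148
cy_1 = 264
r_1 = 56
y0_2 = 180
cx_3 = 88
cy_3 = 204
r_3 = 72
x0_4 = 188
y0_4 = 152
x0_5 = 216
y0_5 = 60
x1_5 = 260
y1_5 = 144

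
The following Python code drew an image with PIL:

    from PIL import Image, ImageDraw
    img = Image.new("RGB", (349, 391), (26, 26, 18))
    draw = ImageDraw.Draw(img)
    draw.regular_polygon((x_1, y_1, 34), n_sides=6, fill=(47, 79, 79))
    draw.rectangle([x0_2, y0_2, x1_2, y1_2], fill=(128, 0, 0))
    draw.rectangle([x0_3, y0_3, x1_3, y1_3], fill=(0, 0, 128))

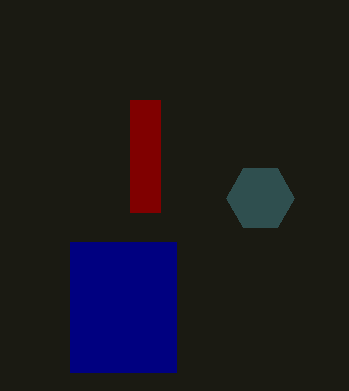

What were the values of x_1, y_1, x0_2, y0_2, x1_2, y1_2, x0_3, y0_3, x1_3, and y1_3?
x_1 = 260, y_1 = 198, x0_2 = 130, y0_2 = 100, x1_2 = 160, y1_2 = 212, x0_3 = 70, y0_3 = 242, x1_3 = 176, y1_3 = 372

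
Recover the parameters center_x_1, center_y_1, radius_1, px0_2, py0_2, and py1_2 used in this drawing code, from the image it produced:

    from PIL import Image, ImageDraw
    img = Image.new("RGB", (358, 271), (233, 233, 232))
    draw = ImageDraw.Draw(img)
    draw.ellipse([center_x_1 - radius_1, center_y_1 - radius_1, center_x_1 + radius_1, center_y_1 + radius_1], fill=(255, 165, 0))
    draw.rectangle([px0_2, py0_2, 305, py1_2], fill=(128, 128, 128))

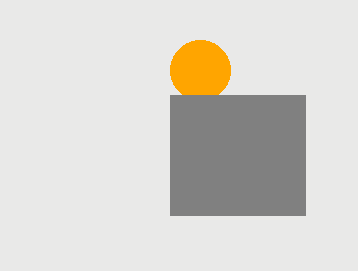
center_x_1 = 200; center_y_1 = 70; radius_1 = 30; px0_2 = 170; py0_2 = 95; py1_2 = 215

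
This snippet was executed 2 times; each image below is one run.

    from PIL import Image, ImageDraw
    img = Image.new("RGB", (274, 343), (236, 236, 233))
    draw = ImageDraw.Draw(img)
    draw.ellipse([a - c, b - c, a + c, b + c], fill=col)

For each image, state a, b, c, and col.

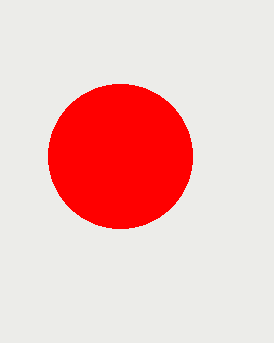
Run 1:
a = 120; b = 156; c = 72; col = 'red'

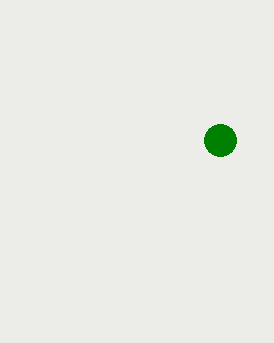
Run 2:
a = 220; b = 140; c = 16; col = 'green'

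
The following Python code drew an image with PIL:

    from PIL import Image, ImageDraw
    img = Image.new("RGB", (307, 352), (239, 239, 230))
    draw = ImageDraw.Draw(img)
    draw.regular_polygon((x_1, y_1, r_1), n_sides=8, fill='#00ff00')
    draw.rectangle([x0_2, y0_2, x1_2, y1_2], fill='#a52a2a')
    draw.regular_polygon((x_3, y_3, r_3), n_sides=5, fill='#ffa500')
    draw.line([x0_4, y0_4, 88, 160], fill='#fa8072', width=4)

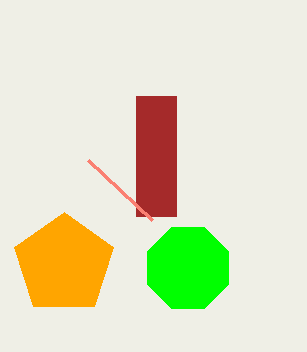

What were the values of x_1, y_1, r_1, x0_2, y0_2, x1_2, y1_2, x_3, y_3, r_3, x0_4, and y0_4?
x_1 = 188; y_1 = 268; r_1 = 44; x0_2 = 136; y0_2 = 96; x1_2 = 176; y1_2 = 216; x_3 = 64; y_3 = 264; r_3 = 52; x0_4 = 152; y0_4 = 220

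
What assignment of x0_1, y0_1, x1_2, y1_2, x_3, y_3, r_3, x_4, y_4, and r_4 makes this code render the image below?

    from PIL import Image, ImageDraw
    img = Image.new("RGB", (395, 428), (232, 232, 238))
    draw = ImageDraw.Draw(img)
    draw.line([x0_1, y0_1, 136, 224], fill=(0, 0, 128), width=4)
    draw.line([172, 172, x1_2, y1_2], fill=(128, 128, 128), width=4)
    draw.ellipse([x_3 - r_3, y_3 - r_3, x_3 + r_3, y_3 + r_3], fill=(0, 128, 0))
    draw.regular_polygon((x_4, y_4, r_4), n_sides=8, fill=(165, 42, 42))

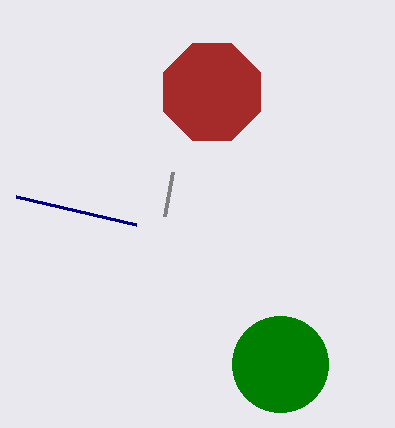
x0_1 = 16; y0_1 = 196; x1_2 = 164; y1_2 = 216; x_3 = 280; y_3 = 364; r_3 = 48; x_4 = 212; y_4 = 92; r_4 = 52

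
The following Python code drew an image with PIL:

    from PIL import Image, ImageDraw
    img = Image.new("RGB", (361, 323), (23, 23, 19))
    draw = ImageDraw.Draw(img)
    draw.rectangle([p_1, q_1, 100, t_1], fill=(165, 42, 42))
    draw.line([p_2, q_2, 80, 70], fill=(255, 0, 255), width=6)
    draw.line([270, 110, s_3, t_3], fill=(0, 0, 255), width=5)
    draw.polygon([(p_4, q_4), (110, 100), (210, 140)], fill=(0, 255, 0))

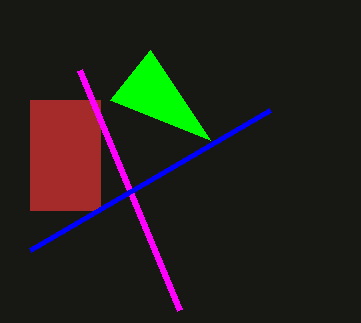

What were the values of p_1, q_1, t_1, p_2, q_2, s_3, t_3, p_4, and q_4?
p_1 = 30; q_1 = 100; t_1 = 210; p_2 = 180; q_2 = 310; s_3 = 30; t_3 = 250; p_4 = 150; q_4 = 50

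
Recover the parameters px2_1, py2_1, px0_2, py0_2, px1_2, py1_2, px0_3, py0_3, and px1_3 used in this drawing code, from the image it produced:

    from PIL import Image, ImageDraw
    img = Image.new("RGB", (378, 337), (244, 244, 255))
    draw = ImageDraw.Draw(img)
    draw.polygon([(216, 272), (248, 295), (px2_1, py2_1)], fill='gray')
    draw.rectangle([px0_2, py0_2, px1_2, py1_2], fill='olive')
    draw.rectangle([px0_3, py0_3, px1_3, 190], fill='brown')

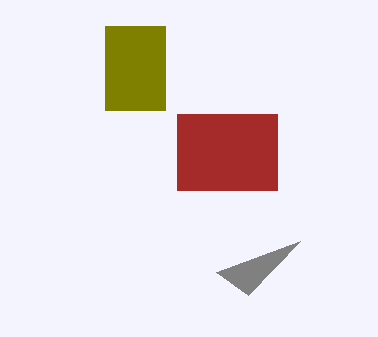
px2_1 = 300
py2_1 = 241
px0_2 = 105
py0_2 = 26
px1_2 = 165
py1_2 = 110
px0_3 = 177
py0_3 = 114
px1_3 = 277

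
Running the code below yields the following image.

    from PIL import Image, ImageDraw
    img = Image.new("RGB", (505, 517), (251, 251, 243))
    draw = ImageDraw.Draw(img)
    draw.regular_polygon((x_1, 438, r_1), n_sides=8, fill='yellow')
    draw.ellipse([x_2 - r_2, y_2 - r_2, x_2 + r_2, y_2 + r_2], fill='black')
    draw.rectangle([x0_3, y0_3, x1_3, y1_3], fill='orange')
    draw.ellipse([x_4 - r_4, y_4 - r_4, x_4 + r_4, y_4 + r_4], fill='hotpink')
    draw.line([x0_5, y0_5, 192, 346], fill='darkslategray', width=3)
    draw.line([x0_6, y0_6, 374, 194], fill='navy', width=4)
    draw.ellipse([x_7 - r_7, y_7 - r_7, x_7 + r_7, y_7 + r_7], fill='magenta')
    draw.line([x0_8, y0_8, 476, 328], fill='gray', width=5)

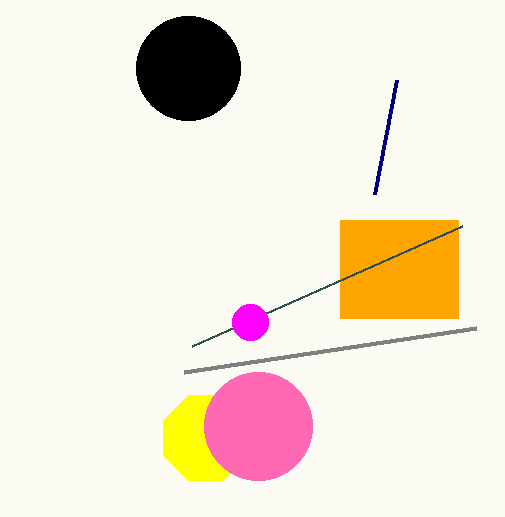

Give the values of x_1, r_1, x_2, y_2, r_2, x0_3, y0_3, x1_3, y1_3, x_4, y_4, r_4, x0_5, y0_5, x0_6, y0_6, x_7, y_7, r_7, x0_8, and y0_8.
x_1 = 206; r_1 = 46; x_2 = 188; y_2 = 68; r_2 = 52; x0_3 = 340; y0_3 = 220; x1_3 = 458; y1_3 = 318; x_4 = 258; y_4 = 426; r_4 = 54; x0_5 = 462; y0_5 = 226; x0_6 = 396; y0_6 = 80; x_7 = 250; y_7 = 322; r_7 = 18; x0_8 = 184; y0_8 = 372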